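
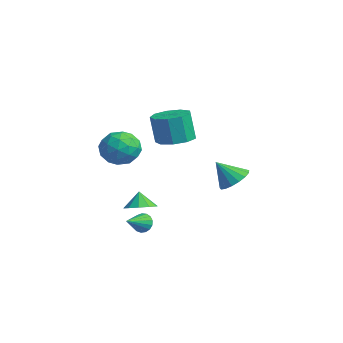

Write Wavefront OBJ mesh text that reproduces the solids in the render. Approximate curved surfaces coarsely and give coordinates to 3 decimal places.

v -1.72 -1.042 -3.372
v -0.902 -0.936 -3.037
v -2.12 -0.938 -2.428
v -1.096 -0.44 -3.174
v -1.527 -0.173 -3.386
v -2.033 -0.239 -3.593
v -2.419 -0.611 -3.716
v -2.538 -1.148 -3.707
v -2.344 -1.645 -3.57
v -1.913 -1.911 -3.357
v -1.407 -1.845 -3.15
v -1.021 -1.473 -3.028
v -1.45 4.209 -2.271
v -0.527 3.989 -2.029
v -1.97 3.371 -1.049
v -0.613 4.386 -1.794
v -0.891 4.742 -1.667
v -1.297 4.976 -1.679
v -1.738 5.034 -1.827
v -2.114 4.904 -2.076
v -2.337 4.614 -2.37
v -2.358 4.232 -2.641
v -2.17 3.845 -2.827
v -1.818 3.541 -2.886
v -1.381 3.39 -2.804
v -0.96 3.427 -2.6
v -0.652 3.643 -2.32
v -1.849 -1.427 1.202
v -1.194 -1.739 2.089
v -1.346 -2.961 0.291
v -0.691 -3.273 1.178
v -1.833 -3.279 1.278
v -2.143 -2.331 1.842
v -0.397 -2.369 0.538
v -0.707 -1.421 1.102
v -0.296 -2.321 1.679
v -1.184 -2.884 2.136
v -1.356 -1.816 0.244
v -2.244 -2.379 0.701
v -1.566 -1.448 1.726
v -0.974 -3.252 0.654
v -1.646 -3.255 0.713
v -1.26 -3.439 1.235
v -2.124 -1.796 1.58
v -1.739 -1.98 2.102
v -2.114 -2.885 1.625
v -0.801 -2.72 0.278
v -0.416 -2.904 0.8
v -1.28 -1.261 1.145
v -0.894 -1.445 1.667
v -0.426 -1.815 0.755
v -0.653 -1.974 2.006
v -0.357 -2.876 1.47
v -0.184 -2.344 1.094
v -0.367 -1.787 1.425
v -1.175 -2.305 2.275
v -0.879 -3.207 1.739
v -1.55 -3.21 1.798
v -1.733 -2.653 2.129
v -0.647 -2.647 2.034
v -1.661 -1.493 0.641
v -1.365 -2.395 0.105
v -0.807 -2.047 0.251
v -0.99 -1.49 0.582
v -2.183 -1.824 0.91
v -1.887 -2.726 0.374
v -2.173 -2.913 0.955
v -2.356 -2.356 1.286
v -1.893 -2.053 0.346
v 1.366 -2.36 -2.972
v 1.571 -2.028 -2.504
v 1.894 -3.48 -2.408
v 1.305 -2.111 -2.419
v 1.052 -2.251 -2.461
v 0.871 -2.416 -2.62
v 0.804 -2.569 -2.859
v 0.865 -2.673 -3.125
v 1.042 -2.707 -3.355
v 1.292 -2.66 -3.498
v 1.56 -2.545 -3.52
v 1.783 -2.388 -3.417
v 1.91 -2.224 -3.212
v 1.913 -2.092 -2.951
v 1.791 -2.021 -2.696
v -3.275 1.725 0.409
v -2.374 1.115 0.472
v -2.624 0.925 2.194
v -3.525 1.535 2.131
v -2.204 1.834 0.577
v -2.453 1.643 2.298
v -2.535 2.501 0.603
v -2.784 2.311 2.324
v -3.212 2.806 0.538
v -3.462 2.615 2.26
v -3.919 2.605 0.413
v -4.169 2.414 2.135
v -4.325 1.992 0.287
v -4.575 1.802 2.008
v -4.239 1.255 0.217
v -4.489 1.064 1.939
v -3.703 0.737 0.238
v -3.952 0.547 1.959
v -2.966 0.682 0.339
v -3.216 0.492 2.06
f 2 1 4
f 2 4 3
f 4 1 5
f 4 5 3
f 5 1 6
f 5 6 3
f 6 1 7
f 6 7 3
f 7 1 8
f 7 8 3
f 8 1 9
f 8 9 3
f 9 1 10
f 9 10 3
f 10 1 11
f 10 11 3
f 11 1 12
f 11 12 3
f 12 1 2
f 12 2 3
f 14 13 16
f 14 16 15
f 16 13 17
f 16 17 15
f 17 13 18
f 17 18 15
f 18 13 19
f 18 19 15
f 19 13 20
f 19 20 15
f 20 13 21
f 20 21 15
f 21 13 22
f 21 22 15
f 22 13 23
f 22 23 15
f 23 13 24
f 23 24 15
f 24 13 25
f 24 25 15
f 25 13 26
f 25 26 15
f 26 13 27
f 26 27 15
f 27 13 14
f 27 14 15
f 28 65 44
f 65 39 68
f 44 68 33
f 65 68 44
f 28 44 40
f 44 33 45
f 40 45 29
f 44 45 40
f 28 40 49
f 40 29 50
f 49 50 35
f 40 50 49
f 28 49 61
f 49 35 64
f 61 64 38
f 49 64 61
f 28 61 65
f 61 38 69
f 65 69 39
f 61 69 65
f 29 45 56
f 45 33 59
f 56 59 37
f 45 59 56
f 33 68 46
f 68 39 67
f 46 67 32
f 68 67 46
f 39 69 66
f 69 38 62
f 66 62 30
f 69 62 66
f 38 64 63
f 64 35 51
f 63 51 34
f 64 51 63
f 35 50 55
f 50 29 52
f 55 52 36
f 50 52 55
f 31 57 43
f 57 37 58
f 43 58 32
f 57 58 43
f 31 43 41
f 43 32 42
f 41 42 30
f 43 42 41
f 31 41 48
f 41 30 47
f 48 47 34
f 41 47 48
f 31 48 53
f 48 34 54
f 53 54 36
f 48 54 53
f 31 53 57
f 53 36 60
f 57 60 37
f 53 60 57
f 32 58 46
f 58 37 59
f 46 59 33
f 58 59 46
f 30 42 66
f 42 32 67
f 66 67 39
f 42 67 66
f 34 47 63
f 47 30 62
f 63 62 38
f 47 62 63
f 36 54 55
f 54 34 51
f 55 51 35
f 54 51 55
f 37 60 56
f 60 36 52
f 56 52 29
f 60 52 56
f 71 70 73
f 71 73 72
f 73 70 74
f 73 74 72
f 74 70 75
f 74 75 72
f 75 70 76
f 75 76 72
f 76 70 77
f 76 77 72
f 77 70 78
f 77 78 72
f 78 70 79
f 78 79 72
f 79 70 80
f 79 80 72
f 80 70 81
f 80 81 72
f 81 70 82
f 81 82 72
f 82 70 83
f 82 83 72
f 83 70 84
f 83 84 72
f 84 70 71
f 84 71 72
f 86 85 89
f 86 89 87
f 87 89 90
f 87 90 88
f 89 85 91
f 89 91 90
f 90 91 92
f 90 92 88
f 91 85 93
f 91 93 92
f 92 93 94
f 92 94 88
f 93 85 95
f 93 95 94
f 94 95 96
f 94 96 88
f 95 85 97
f 95 97 96
f 96 97 98
f 96 98 88
f 97 85 99
f 97 99 98
f 98 99 100
f 98 100 88
f 99 85 101
f 99 101 100
f 100 101 102
f 100 102 88
f 101 85 103
f 101 103 102
f 102 103 104
f 102 104 88
f 103 85 86
f 103 86 104
f 104 86 87
f 104 87 88



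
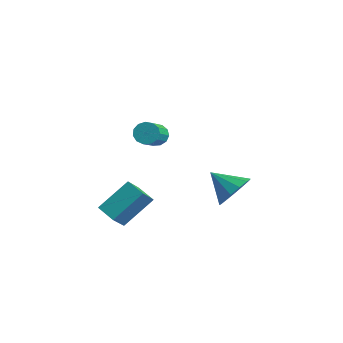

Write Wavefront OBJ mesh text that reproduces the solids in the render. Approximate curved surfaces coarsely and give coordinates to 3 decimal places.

v 1.837 3.073 -2.643
v 2.293 3.284 -1.86
v 0.643 2.887 -1.897
v 2.105 3.736 -2.048
v 1.832 3.977 -2.425
v 1.561 3.931 -2.871
v 1.377 3.613 -3.245
v 1.339 3.123 -3.427
v 1.46 2.617 -3.361
v 1.7 2.256 -3.066
v 1.983 2.155 -2.637
v 2.221 2.344 -2.21
v 2.336 2.766 -1.921
v -0.669 0.996 0.818
v -0.376 1.381 1.08
v 0.361 0.029 2.244
v 0.069 -0.356 1.982
v -0.647 1.361 1.228
v 0.09 0.01 2.393
v -0.925 1.225 1.247
v -0.188 -0.126 2.411
v -1.122 1.017 1.129
v -0.384 -0.335 2.293
v -1.174 0.801 0.913
v -0.437 -0.55 2.077
v -1.066 0.648 0.666
v -0.329 -0.704 1.83
v -0.832 0.605 0.468
v -0.095 -0.747 1.632
v -0.546 0.686 0.38
v 0.191 -0.666 1.545
v -0.299 0.865 0.432
v 0.438 -0.486 1.596
v -0.169 1.086 0.606
v 0.568 -0.265 1.771
v -0.198 1.278 0.848
v 0.539 -0.073 2.012
v -2.182 -0.253 -4.18
v -1.966 -1.114 -3.189
v -1.765 1.105 -3.091
v -1.549 0.244 -2.1
v -1.271 -0.324 -4.44
v -1.055 -1.185 -3.449
v -0.854 1.034 -3.351
v -0.638 0.173 -2.36
f 2 1 4
f 2 4 3
f 4 1 5
f 4 5 3
f 5 1 6
f 5 6 3
f 6 1 7
f 6 7 3
f 7 1 8
f 7 8 3
f 8 1 9
f 8 9 3
f 9 1 10
f 9 10 3
f 10 1 11
f 10 11 3
f 11 1 12
f 11 12 3
f 12 1 13
f 12 13 3
f 13 1 2
f 13 2 3
f 15 14 18
f 15 18 16
f 16 18 19
f 16 19 17
f 18 14 20
f 18 20 19
f 19 20 21
f 19 21 17
f 20 14 22
f 20 22 21
f 21 22 23
f 21 23 17
f 22 14 24
f 22 24 23
f 23 24 25
f 23 25 17
f 24 14 26
f 24 26 25
f 25 26 27
f 25 27 17
f 26 14 28
f 26 28 27
f 27 28 29
f 27 29 17
f 28 14 30
f 28 30 29
f 29 30 31
f 29 31 17
f 30 14 32
f 30 32 31
f 31 32 33
f 31 33 17
f 32 14 34
f 32 34 33
f 33 34 35
f 33 35 17
f 34 14 36
f 34 36 35
f 35 36 37
f 35 37 17
f 36 14 15
f 36 15 37
f 37 15 16
f 37 16 17
f 39 41 38
f 42 39 38
f 38 41 40
f 40 42 38
f 39 45 41
f 43 39 42
f 43 45 39
f 41 45 40
f 44 42 40
f 40 45 44
f 44 43 42
f 45 43 44



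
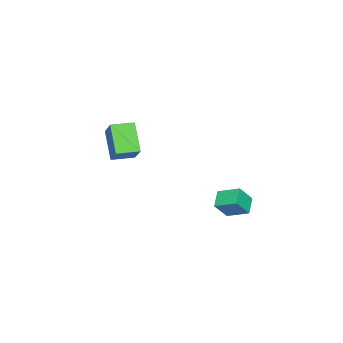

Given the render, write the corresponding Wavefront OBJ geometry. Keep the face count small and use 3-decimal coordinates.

v -2.914 2.765 -0.121
v -2.875 3.746 0.28
v -2.172 2.919 -0.569
v -2.133 3.899 -0.168
v -2.367 2.421 0.668
v -2.328 3.401 1.069
v -1.625 2.574 0.22
v -1.586 3.555 0.621
v -2.42 -2.416 1.493
v -3.225 -3.039 2.688
v -3.052 -1.59 1.498
v -3.856 -2.212 2.694
v -1.564 -1.768 2.406
v -2.368 -2.39 3.602
v -2.195 -0.941 2.412
v -3 -1.564 3.607
f 2 4 1
f 5 2 1
f 1 4 3
f 3 5 1
f 2 8 4
f 6 2 5
f 6 8 2
f 4 8 3
f 7 5 3
f 3 8 7
f 7 6 5
f 8 6 7
f 10 12 9
f 13 10 9
f 9 12 11
f 11 13 9
f 10 16 12
f 14 10 13
f 14 16 10
f 12 16 11
f 15 13 11
f 11 16 15
f 15 14 13
f 16 14 15



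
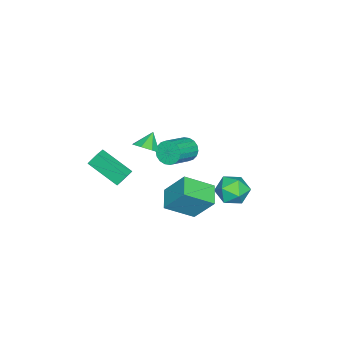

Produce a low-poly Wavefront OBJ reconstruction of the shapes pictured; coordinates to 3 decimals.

v -3.289 1.915 -4.353
v -2.812 2.559 -3.563
v -2.228 0.521 -3.857
v -1.751 1.165 -3.067
v -2.823 0.842 -2.958
v -3.479 1.703 -3.264
v -1.561 1.377 -4.156
v -2.217 2.238 -4.462
v -1.744 2.226 -3.441
v -2.524 1.896 -2.701
v -2.516 1.184 -4.719
v -3.296 0.854 -3.979
v 3.278 -2.78 0.454
v 3.016 -4.633 1.533
v 3.008 -2.309 1.197
v 2.746 -4.162 2.276
v 4.094 -2.738 0.724
v 3.832 -4.591 1.803
v 3.824 -2.267 1.467
v 3.562 -4.12 2.546
v -4.136 -1.985 -2.406
v -3.891 -2.4 -3.106
v -2.219 -2.85 -2.254
v -2.464 -2.435 -1.554
v -3.765 -2.049 -3.168
v -2.093 -2.499 -2.316
v -3.712 -1.685 -3.079
v -2.04 -2.135 -2.227
v -3.744 -1.38 -2.857
v -2.072 -1.83 -2.004
v -3.853 -1.196 -2.545
v -2.181 -1.646 -1.693
v -4.018 -1.167 -2.206
v -2.346 -1.617 -1.354
v -4.207 -1.301 -1.906
v -2.535 -1.751 -1.054
v -4.381 -1.57 -1.706
v -2.709 -2.02 -0.854
v -4.507 -1.921 -1.644
v -2.835 -2.371 -0.792
v -4.56 -2.285 -1.733
v -2.888 -2.735 -0.881
v -4.528 -2.59 -1.956
v -2.856 -3.04 -1.103
v -4.419 -2.774 -2.267
v -2.747 -3.224 -1.415
v -4.254 -2.803 -2.606
v -2.582 -3.253 -1.754
v -4.065 -2.669 -2.906
v -2.393 -3.119 -2.054
v -2.09 -0.639 -4.911
v -1.156 -2.141 -3.816
v -2.039 0.618 -3.23
v -1.106 -0.884 -2.134
v -0.794 -0.136 -5.326
v 0.139 -1.638 -4.23
v -0.744 1.121 -3.644
v 0.19 -0.381 -2.549
v 2.856 -1.551 3.293
v 3.449 -1.573 3.872
v 2.064 -1.449 4.107
v 3.323 -0.982 3.676
v 2.923 -0.725 3.255
v 2.484 -0.951 2.856
v 2.262 -1.529 2.713
v 2.388 -2.12 2.91
v 2.788 -2.377 3.331
v 3.228 -2.151 3.73
f 1 12 6
f 1 6 2
f 1 2 8
f 1 8 11
f 1 11 12
f 2 6 10
f 6 12 5
f 12 11 3
f 11 8 7
f 8 2 9
f 4 10 5
f 4 5 3
f 4 3 7
f 4 7 9
f 4 9 10
f 5 10 6
f 3 5 12
f 7 3 11
f 9 7 8
f 10 9 2
f 14 16 13
f 17 14 13
f 13 16 15
f 15 17 13
f 14 20 16
f 18 14 17
f 18 20 14
f 16 20 15
f 19 17 15
f 15 20 19
f 19 18 17
f 20 18 19
f 22 21 25
f 22 25 23
f 23 25 26
f 23 26 24
f 25 21 27
f 25 27 26
f 26 27 28
f 26 28 24
f 27 21 29
f 27 29 28
f 28 29 30
f 28 30 24
f 29 21 31
f 29 31 30
f 30 31 32
f 30 32 24
f 31 21 33
f 31 33 32
f 32 33 34
f 32 34 24
f 33 21 35
f 33 35 34
f 34 35 36
f 34 36 24
f 35 21 37
f 35 37 36
f 36 37 38
f 36 38 24
f 37 21 39
f 37 39 38
f 38 39 40
f 38 40 24
f 39 21 41
f 39 41 40
f 40 41 42
f 40 42 24
f 41 21 43
f 41 43 42
f 42 43 44
f 42 44 24
f 43 21 45
f 43 45 44
f 44 45 46
f 44 46 24
f 45 21 47
f 45 47 46
f 46 47 48
f 46 48 24
f 47 21 49
f 47 49 48
f 48 49 50
f 48 50 24
f 49 21 22
f 49 22 50
f 50 22 23
f 50 23 24
f 52 54 51
f 55 52 51
f 51 54 53
f 53 55 51
f 52 58 54
f 56 52 55
f 56 58 52
f 54 58 53
f 57 55 53
f 53 58 57
f 57 56 55
f 58 56 57
f 60 59 62
f 60 62 61
f 62 59 63
f 62 63 61
f 63 59 64
f 63 64 61
f 64 59 65
f 64 65 61
f 65 59 66
f 65 66 61
f 66 59 67
f 66 67 61
f 67 59 68
f 67 68 61
f 68 59 60
f 68 60 61



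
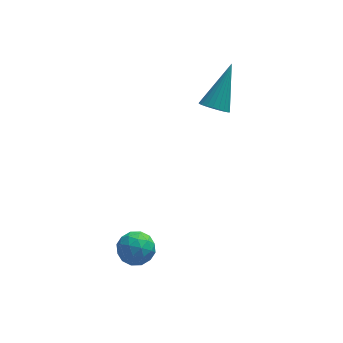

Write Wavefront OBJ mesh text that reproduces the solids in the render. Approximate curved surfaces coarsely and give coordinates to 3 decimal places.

v 2.567 2.099 0.732
v 2.859 2.379 0.359
v 3.253 3.161 2.068
v 2.677 2.492 0.363
v 2.477 2.545 0.423
v 2.292 2.53 0.53
v 2.148 2.45 0.668
v 2.069 2.316 0.815
v 2.065 2.149 0.95
v 2.137 1.974 1.051
v 2.275 1.819 1.104
v 2.458 1.706 1.1
v 2.657 1.653 1.04
v 2.842 1.667 0.933
v 2.986 1.748 0.796
v 3.066 1.882 0.648
v 3.07 2.049 0.514
v 2.997 2.224 0.412
v -0.558 -1.131 -2.99
v -0.151 -1.218 -2.448
v -0.549 -2.222 -3.172
v -0.142 -2.309 -2.63
v -0.791 -2.115 -2.542
v -0.797 -1.441 -2.43
v 0.097 -1.999 -3.19
v 0.091 -1.325 -3.078
v 0.254 -1.755 -2.572
v -0.295 -1.826 -2.171
v -0.405 -1.614 -3.449
v -0.954 -1.685 -3.048
v -0.355 -1.079 -2.703
v -0.345 -2.361 -2.917
v -0.726 -2.247 -2.865
v -0.487 -2.298 -2.547
v -0.735 -1.21 -2.692
v -0.496 -1.261 -2.373
v -0.872 -1.788 -2.429
v -0.204 -2.179 -3.247
v 0.035 -2.23 -2.928
v -0.213 -1.142 -3.073
v 0.026 -1.193 -2.755
v 0.172 -1.652 -3.191
v 0.122 -1.446 -2.457
v 0.127 -2.087 -2.564
v 0.268 -1.905 -2.894
v 0.264 -1.508 -2.827
v -0.201 -1.488 -2.222
v -0.196 -2.129 -2.329
v -0.577 -2.015 -2.277
v -0.581 -1.618 -2.211
v 0.037 -1.803 -2.294
v -0.504 -1.311 -3.291
v -0.499 -1.952 -3.398
v -0.119 -1.822 -3.409
v -0.123 -1.425 -3.343
v -0.827 -1.353 -3.056
v -0.822 -1.994 -3.163
v -0.964 -1.932 -2.793
v -0.968 -1.535 -2.726
v -0.737 -1.637 -3.326
f 2 1 4
f 2 4 3
f 4 1 5
f 4 5 3
f 5 1 6
f 5 6 3
f 6 1 7
f 6 7 3
f 7 1 8
f 7 8 3
f 8 1 9
f 8 9 3
f 9 1 10
f 9 10 3
f 10 1 11
f 10 11 3
f 11 1 12
f 11 12 3
f 12 1 13
f 12 13 3
f 13 1 14
f 13 14 3
f 14 1 15
f 14 15 3
f 15 1 16
f 15 16 3
f 16 1 17
f 16 17 3
f 17 1 18
f 17 18 3
f 18 1 2
f 18 2 3
f 19 56 35
f 56 30 59
f 35 59 24
f 56 59 35
f 19 35 31
f 35 24 36
f 31 36 20
f 35 36 31
f 19 31 40
f 31 20 41
f 40 41 26
f 31 41 40
f 19 40 52
f 40 26 55
f 52 55 29
f 40 55 52
f 19 52 56
f 52 29 60
f 56 60 30
f 52 60 56
f 20 36 47
f 36 24 50
f 47 50 28
f 36 50 47
f 24 59 37
f 59 30 58
f 37 58 23
f 59 58 37
f 30 60 57
f 60 29 53
f 57 53 21
f 60 53 57
f 29 55 54
f 55 26 42
f 54 42 25
f 55 42 54
f 26 41 46
f 41 20 43
f 46 43 27
f 41 43 46
f 22 48 34
f 48 28 49
f 34 49 23
f 48 49 34
f 22 34 32
f 34 23 33
f 32 33 21
f 34 33 32
f 22 32 39
f 32 21 38
f 39 38 25
f 32 38 39
f 22 39 44
f 39 25 45
f 44 45 27
f 39 45 44
f 22 44 48
f 44 27 51
f 48 51 28
f 44 51 48
f 23 49 37
f 49 28 50
f 37 50 24
f 49 50 37
f 21 33 57
f 33 23 58
f 57 58 30
f 33 58 57
f 25 38 54
f 38 21 53
f 54 53 29
f 38 53 54
f 27 45 46
f 45 25 42
f 46 42 26
f 45 42 46
f 28 51 47
f 51 27 43
f 47 43 20
f 51 43 47



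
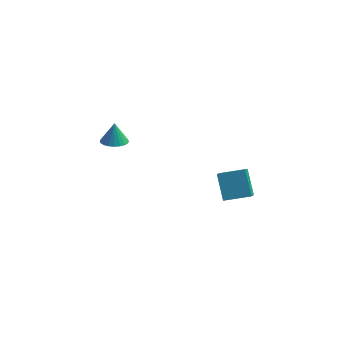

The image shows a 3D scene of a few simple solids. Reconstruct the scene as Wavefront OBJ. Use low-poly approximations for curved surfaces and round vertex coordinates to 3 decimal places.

v 2.433 0.256 -0.157
v 2.768 -1.46 1.161
v 3.866 0.783 0.164
v 4.201 -0.933 1.483
v 3.079 -0.667 -1.523
v 3.414 -2.383 -0.204
v 4.512 -0.14 -1.201
v 4.847 -1.856 0.117
v -3.601 -0.2 1.463
v -2.792 -0.224 1.504
v -3.659 0.06 2.797
v -2.841 0.082 1.442
v -3.006 0.345 1.383
v -3.262 0.525 1.337
v -3.569 0.595 1.31
v -3.881 0.543 1.306
v -4.15 0.379 1.326
v -4.336 0.126 1.367
v -4.409 -0.176 1.423
v -4.36 -0.482 1.485
v -4.195 -0.745 1.543
v -3.939 -0.925 1.59
v -3.632 -0.995 1.617
v -3.32 -0.944 1.621
v -3.051 -0.779 1.6
v -2.866 -0.527 1.559
f 2 4 1
f 5 2 1
f 1 4 3
f 3 5 1
f 2 8 4
f 6 2 5
f 6 8 2
f 4 8 3
f 7 5 3
f 3 8 7
f 7 6 5
f 8 6 7
f 10 9 12
f 10 12 11
f 12 9 13
f 12 13 11
f 13 9 14
f 13 14 11
f 14 9 15
f 14 15 11
f 15 9 16
f 15 16 11
f 16 9 17
f 16 17 11
f 17 9 18
f 17 18 11
f 18 9 19
f 18 19 11
f 19 9 20
f 19 20 11
f 20 9 21
f 20 21 11
f 21 9 22
f 21 22 11
f 22 9 23
f 22 23 11
f 23 9 24
f 23 24 11
f 24 9 25
f 24 25 11
f 25 9 26
f 25 26 11
f 26 9 10
f 26 10 11



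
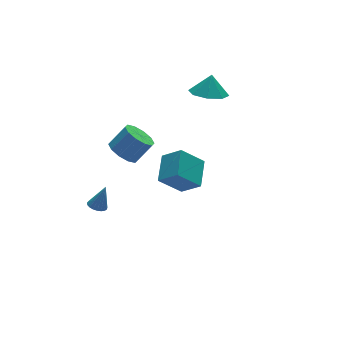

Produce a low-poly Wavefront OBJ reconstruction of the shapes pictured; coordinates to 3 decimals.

v 3.657 2.183 2.745
v 4.669 2.281 2.383
v 4.023 2.497 3.855
v 4.243 2.986 2.324
v 3.473 3.222 2.512
v 2.811 2.849 2.837
v 2.644 2.086 3.107
v 3.07 1.38 3.166
v 3.84 1.145 2.978
v 4.502 1.518 2.654
v -2.096 1.016 1.373
v -1.524 0.529 0.825
v -0.592 0.438 1.878
v -1.164 0.924 2.427
v -1.399 1.087 0.762
v -0.466 0.995 1.815
v -1.54 1.617 0.933
v -0.607 1.525 1.986
v -1.893 1.918 1.272
v -0.961 1.826 2.325
v -2.324 1.874 1.65
v -1.392 1.782 2.703
v -2.668 1.502 1.922
v -1.736 1.411 2.975
v -2.794 0.945 1.985
v -1.861 0.853 3.038
v -2.653 0.415 1.814
v -1.72 0.323 2.867
v -2.299 0.114 1.475
v -1.367 0.022 2.528
v -1.868 0.158 1.097
v -0.936 0.066 2.15
v 3.35 3.23 -4.37
v 3.663 2.783 -4.299
v 2.463 2.123 -3.178
v 2.15 2.57 -3.25
v 3.749 2.967 -4.098
v 2.549 2.306 -2.978
v 3.728 3.22 -3.971
v 2.528 2.56 -2.85
v 3.606 3.477 -3.951
v 2.406 2.817 -2.83
v 3.416 3.667 -4.043
v 2.215 3.007 -2.922
v 3.207 3.74 -4.223
v 2.007 3.08 -3.102
v 3.037 3.677 -4.442
v 1.837 3.017 -3.321
v 2.951 3.494 -4.642
v 1.751 2.833 -3.522
v 2.972 3.24 -4.77
v 1.772 2.58 -3.649
v 3.094 2.983 -4.79
v 1.894 2.323 -3.669
v 3.285 2.793 -4.698
v 2.084 2.133 -3.577
v 3.493 2.72 -4.518
v 2.293 2.06 -3.397
v -0.68 -2.458 0.344
v -1.821 -2.101 1.51
v 0.26 -1.214 0.884
v -0.881 -0.857 2.049
v -0.059 -3.303 1.211
v -1.2 -2.946 2.376
v 0.881 -2.059 1.75
v -0.26 -1.702 2.916
v -3.057 2.218 -3.739
v -2.713 1.796 -3.869
v -2.503 2.262 -2.421
v -2.586 1.982 -3.929
v -2.54 2.209 -3.955
v -2.584 2.437 -3.945
v -2.71 2.628 -3.898
v -2.895 2.747 -3.824
v -3.109 2.776 -3.736
v -3.313 2.707 -3.648
v -3.473 2.555 -3.575
v -3.561 2.344 -3.531
v -3.562 2.111 -3.523
v -3.476 1.897 -3.552
v -3.317 1.738 -3.614
v -3.113 1.662 -3.697
v -2.899 1.683 -3.787
f 2 1 4
f 2 4 3
f 4 1 5
f 4 5 3
f 5 1 6
f 5 6 3
f 6 1 7
f 6 7 3
f 7 1 8
f 7 8 3
f 8 1 9
f 8 9 3
f 9 1 10
f 9 10 3
f 10 1 2
f 10 2 3
f 12 11 15
f 12 15 13
f 13 15 16
f 13 16 14
f 15 11 17
f 15 17 16
f 16 17 18
f 16 18 14
f 17 11 19
f 17 19 18
f 18 19 20
f 18 20 14
f 19 11 21
f 19 21 20
f 20 21 22
f 20 22 14
f 21 11 23
f 21 23 22
f 22 23 24
f 22 24 14
f 23 11 25
f 23 25 24
f 24 25 26
f 24 26 14
f 25 11 27
f 25 27 26
f 26 27 28
f 26 28 14
f 27 11 29
f 27 29 28
f 28 29 30
f 28 30 14
f 29 11 31
f 29 31 30
f 30 31 32
f 30 32 14
f 31 11 12
f 31 12 32
f 32 12 13
f 32 13 14
f 34 33 37
f 34 37 35
f 35 37 38
f 35 38 36
f 37 33 39
f 37 39 38
f 38 39 40
f 38 40 36
f 39 33 41
f 39 41 40
f 40 41 42
f 40 42 36
f 41 33 43
f 41 43 42
f 42 43 44
f 42 44 36
f 43 33 45
f 43 45 44
f 44 45 46
f 44 46 36
f 45 33 47
f 45 47 46
f 46 47 48
f 46 48 36
f 47 33 49
f 47 49 48
f 48 49 50
f 48 50 36
f 49 33 51
f 49 51 50
f 50 51 52
f 50 52 36
f 51 33 53
f 51 53 52
f 52 53 54
f 52 54 36
f 53 33 55
f 53 55 54
f 54 55 56
f 54 56 36
f 55 33 57
f 55 57 56
f 56 57 58
f 56 58 36
f 57 33 34
f 57 34 58
f 58 34 35
f 58 35 36
f 60 62 59
f 63 60 59
f 59 62 61
f 61 63 59
f 60 66 62
f 64 60 63
f 64 66 60
f 62 66 61
f 65 63 61
f 61 66 65
f 65 64 63
f 66 64 65
f 68 67 70
f 68 70 69
f 70 67 71
f 70 71 69
f 71 67 72
f 71 72 69
f 72 67 73
f 72 73 69
f 73 67 74
f 73 74 69
f 74 67 75
f 74 75 69
f 75 67 76
f 75 76 69
f 76 67 77
f 76 77 69
f 77 67 78
f 77 78 69
f 78 67 79
f 78 79 69
f 79 67 80
f 79 80 69
f 80 67 81
f 80 81 69
f 81 67 82
f 81 82 69
f 82 67 83
f 82 83 69
f 83 67 68
f 83 68 69



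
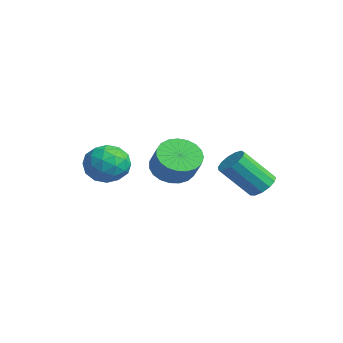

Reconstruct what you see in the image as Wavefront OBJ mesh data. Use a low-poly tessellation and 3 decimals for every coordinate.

v 3.903 3.428 -2.506
v 4.594 3.423 -2.345
v 4.249 2.167 -0.894
v 3.557 2.172 -1.054
v 4.431 3.717 -2.13
v 4.085 2.462 -0.678
v 4.099 3.92 -2.033
v 3.754 2.665 -0.582
v 3.706 3.966 -2.087
v 3.36 2.711 -0.635
v 3.375 3.841 -2.274
v 3.029 2.586 -0.822
v 3.211 3.585 -2.534
v 2.866 2.33 -1.082
v 3.267 3.279 -2.785
v 2.922 2.024 -1.334
v 3.525 3.02 -2.948
v 3.18 1.765 -1.496
v 3.903 2.891 -2.97
v 3.557 1.635 -1.519
v 4.281 2.931 -2.845
v 3.935 1.676 -1.393
v 4.539 3.13 -2.612
v 4.193 1.875 -1.16
v -1.156 -0.915 -3.27
v -0.346 -1.407 -2.724
v -2.294 -1.373 -1.996
v -1.484 -1.865 -1.45
v -1.499 -0.775 -1.54
v -0.796 -0.492 -2.328
v -1.844 -2.288 -2.392
v -1.141 -2.005 -3.18
v -0.772 -2.255 -2.181
v -0.559 -1.321 -1.655
v -2.081 -1.459 -3.065
v -1.868 -0.525 -2.539
v -0.651 -1.121 -3.109
v -1.989 -1.659 -1.611
v -1.998 -1.019 -1.664
v -1.522 -1.308 -1.343
v -0.915 -0.583 -2.877
v -0.439 -0.872 -2.555
v -1.117 -0.501 -1.86
v -2.201 -1.908 -2.165
v -1.725 -2.197 -1.843
v -1.118 -1.472 -3.377
v -0.642 -1.761 -3.056
v -1.523 -2.279 -2.86
v -0.425 -1.909 -2.469
v -1.094 -2.178 -1.72
v -1.306 -2.426 -2.274
v -0.892 -2.26 -2.737
v -0.3 -1.359 -2.16
v -0.969 -1.628 -1.41
v -0.978 -0.988 -1.464
v -0.564 -0.822 -1.927
v -0.55 -1.858 -1.841
v -1.671 -1.152 -3.31
v -2.34 -1.421 -2.56
v -2.076 -1.958 -2.793
v -1.662 -1.792 -3.256
v -1.546 -0.602 -3
v -2.215 -0.871 -2.251
v -1.748 -0.52 -1.983
v -1.334 -0.354 -2.446
v -2.09 -0.922 -2.879
v -0.835 1.395 -2.759
v -0.143 0.989 -3.404
v 0.788 0.959 -2.386
v 0.095 1.365 -1.741
v -0.075 1.409 -3.454
v 0.856 1.379 -2.436
v -0.139 1.827 -3.383
v 0.792 1.797 -2.365
v -0.323 2.17 -3.205
v 0.608 2.14 -2.186
v -0.596 2.379 -2.949
v 0.335 2.349 -1.931
v -0.91 2.418 -2.661
v 0.021 2.387 -1.642
v -1.212 2.28 -2.389
v -0.281 2.25 -1.371
v -1.448 1.989 -2.182
v -0.517 1.959 -1.163
v -1.578 1.595 -2.074
v -0.647 1.565 -1.056
v -1.58 1.167 -2.085
v -0.649 1.137 -1.067
v -1.453 0.778 -2.213
v -0.522 0.748 -1.194
v -1.22 0.496 -2.434
v -0.289 0.466 -1.416
v -0.92 0.37 -2.713
v 0.011 0.339 -1.694
v -0.605 0.42 -2.999
v 0.326 0.39 -1.98
v -0.33 0.639 -3.243
v 0.601 0.609 -2.225
f 2 1 5
f 2 5 3
f 3 5 6
f 3 6 4
f 5 1 7
f 5 7 6
f 6 7 8
f 6 8 4
f 7 1 9
f 7 9 8
f 8 9 10
f 8 10 4
f 9 1 11
f 9 11 10
f 10 11 12
f 10 12 4
f 11 1 13
f 11 13 12
f 12 13 14
f 12 14 4
f 13 1 15
f 13 15 14
f 14 15 16
f 14 16 4
f 15 1 17
f 15 17 16
f 16 17 18
f 16 18 4
f 17 1 19
f 17 19 18
f 18 19 20
f 18 20 4
f 19 1 21
f 19 21 20
f 20 21 22
f 20 22 4
f 21 1 23
f 21 23 22
f 22 23 24
f 22 24 4
f 23 1 2
f 23 2 24
f 24 2 3
f 24 3 4
f 25 62 41
f 62 36 65
f 41 65 30
f 62 65 41
f 25 41 37
f 41 30 42
f 37 42 26
f 41 42 37
f 25 37 46
f 37 26 47
f 46 47 32
f 37 47 46
f 25 46 58
f 46 32 61
f 58 61 35
f 46 61 58
f 25 58 62
f 58 35 66
f 62 66 36
f 58 66 62
f 26 42 53
f 42 30 56
f 53 56 34
f 42 56 53
f 30 65 43
f 65 36 64
f 43 64 29
f 65 64 43
f 36 66 63
f 66 35 59
f 63 59 27
f 66 59 63
f 35 61 60
f 61 32 48
f 60 48 31
f 61 48 60
f 32 47 52
f 47 26 49
f 52 49 33
f 47 49 52
f 28 54 40
f 54 34 55
f 40 55 29
f 54 55 40
f 28 40 38
f 40 29 39
f 38 39 27
f 40 39 38
f 28 38 45
f 38 27 44
f 45 44 31
f 38 44 45
f 28 45 50
f 45 31 51
f 50 51 33
f 45 51 50
f 28 50 54
f 50 33 57
f 54 57 34
f 50 57 54
f 29 55 43
f 55 34 56
f 43 56 30
f 55 56 43
f 27 39 63
f 39 29 64
f 63 64 36
f 39 64 63
f 31 44 60
f 44 27 59
f 60 59 35
f 44 59 60
f 33 51 52
f 51 31 48
f 52 48 32
f 51 48 52
f 34 57 53
f 57 33 49
f 53 49 26
f 57 49 53
f 68 67 71
f 68 71 69
f 69 71 72
f 69 72 70
f 71 67 73
f 71 73 72
f 72 73 74
f 72 74 70
f 73 67 75
f 73 75 74
f 74 75 76
f 74 76 70
f 75 67 77
f 75 77 76
f 76 77 78
f 76 78 70
f 77 67 79
f 77 79 78
f 78 79 80
f 78 80 70
f 79 67 81
f 79 81 80
f 80 81 82
f 80 82 70
f 81 67 83
f 81 83 82
f 82 83 84
f 82 84 70
f 83 67 85
f 83 85 84
f 84 85 86
f 84 86 70
f 85 67 87
f 85 87 86
f 86 87 88
f 86 88 70
f 87 67 89
f 87 89 88
f 88 89 90
f 88 90 70
f 89 67 91
f 89 91 90
f 90 91 92
f 90 92 70
f 91 67 93
f 91 93 92
f 92 93 94
f 92 94 70
f 93 67 95
f 93 95 94
f 94 95 96
f 94 96 70
f 95 67 97
f 95 97 96
f 96 97 98
f 96 98 70
f 97 67 68
f 97 68 98
f 98 68 69
f 98 69 70



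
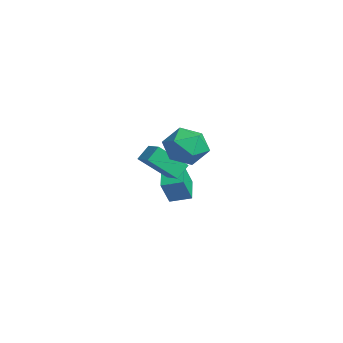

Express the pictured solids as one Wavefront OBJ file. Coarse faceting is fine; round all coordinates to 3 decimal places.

v 3.175 3.298 3.257
v 4.245 2.756 3.615
v 2.955 1.904 1.805
v 4.025 1.362 2.163
v 3.018 1.31 2.904
v 3.154 2.171 3.802
v 4.046 2.489 1.618
v 4.182 3.35 2.516
v 4.783 2.256 2.602
v 4.148 1.527 3.397
v 3.052 3.133 2.023
v 2.417 2.404 2.818
v 1.298 2.152 -0.377
v 1.071 0.691 1.014
v 0.969 2.837 0.289
v 0.743 1.376 1.68
v 2.377 2.324 -0.02
v 2.151 0.863 1.371
v 2.049 3.009 0.646
v 1.822 1.548 2.037
v -3.611 3.971 -3.411
v -3.251 3.371 -1.983
v -3.092 5.04 -3.092
v -2.732 4.439 -1.664
v -2.268 3.481 -3.956
v -1.908 2.88 -2.528
v -1.749 4.549 -3.637
v -1.389 3.949 -2.209
f 1 12 6
f 1 6 2
f 1 2 8
f 1 8 11
f 1 11 12
f 2 6 10
f 6 12 5
f 12 11 3
f 11 8 7
f 8 2 9
f 4 10 5
f 4 5 3
f 4 3 7
f 4 7 9
f 4 9 10
f 5 10 6
f 3 5 12
f 7 3 11
f 9 7 8
f 10 9 2
f 14 16 13
f 17 14 13
f 13 16 15
f 15 17 13
f 14 20 16
f 18 14 17
f 18 20 14
f 16 20 15
f 19 17 15
f 15 20 19
f 19 18 17
f 20 18 19
f 22 24 21
f 25 22 21
f 21 24 23
f 23 25 21
f 22 28 24
f 26 22 25
f 26 28 22
f 24 28 23
f 27 25 23
f 23 28 27
f 27 26 25
f 28 26 27



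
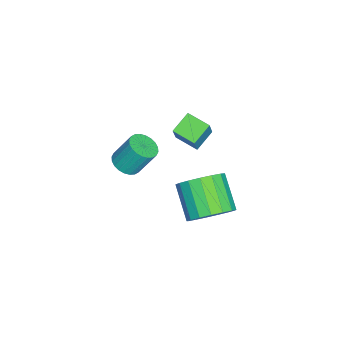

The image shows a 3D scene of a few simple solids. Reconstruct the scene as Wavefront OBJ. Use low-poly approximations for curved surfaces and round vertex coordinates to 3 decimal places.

v -0.838 -1.417 -0.79
v -0.503 -1.903 -0.472
v -0.628 -1.188 0.749
v -0.962 -0.703 0.43
v -0.307 -1.745 -0.544
v -0.432 -1.03 0.676
v -0.193 -1.537 -0.654
v -0.317 -0.823 0.567
v -0.176 -1.311 -0.785
v -0.301 -0.597 0.436
v -0.26 -1.101 -0.916
v -0.385 -0.387 0.305
v -0.432 -0.94 -1.028
v -0.557 -0.225 0.192
v -0.666 -0.851 -1.104
v -0.791 -0.136 0.116
v -0.926 -0.848 -1.133
v -1.051 -0.134 0.088
v -1.172 -0.932 -1.109
v -1.297 -0.217 0.112
v -1.368 -1.09 -1.036
v -1.493 -0.375 0.184
v -1.483 -1.297 -0.927
v -1.607 -0.583 0.294
v -1.499 -1.523 -0.796
v -1.624 -0.809 0.425
v -1.415 -1.733 -0.665
v -1.54 -1.019 0.556
v -1.243 -1.895 -0.552
v -1.368 -1.18 0.668
v -1.009 -1.984 -0.476
v -1.134 -1.269 0.744
v -0.749 -1.986 -0.448
v -0.874 -1.272 0.773
v 2.784 3.003 0.807
v 3.127 3.521 1.551
v 2.039 2.796 2.558
v 1.696 2.277 1.813
v 2.789 3.787 1.377
v 1.701 3.062 2.384
v 2.449 3.873 1.073
v 1.361 3.148 2.079
v 2.186 3.76 0.707
v 1.099 3.035 1.714
v 2.06 3.474 0.364
v 0.973 2.748 1.371
v 2.1 3.079 0.123
v 1.012 2.354 1.129
v 2.297 2.667 0.038
v 1.209 1.941 1.045
v 2.605 2.332 0.13
v 1.517 1.606 1.136
v 2.954 2.15 0.376
v 1.866 1.425 1.383
v 3.264 2.164 0.721
v 2.176 1.439 1.728
v 3.464 2.37 1.086
v 2.376 1.645 2.093
v 3.508 2.721 1.387
v 2.421 1.996 2.393
v 3.387 3.136 1.555
v 2.299 2.411 2.561
v -2.179 0.281 0.04
v -3.015 0.68 0.512
v -1.844 1.259 -0.194
v -2.68 1.658 0.278
v -1.56 0.322 1.102
v -2.396 0.721 1.574
v -1.225 1.3 0.868
v -2.061 1.699 1.34
f 2 1 5
f 2 5 3
f 3 5 6
f 3 6 4
f 5 1 7
f 5 7 6
f 6 7 8
f 6 8 4
f 7 1 9
f 7 9 8
f 8 9 10
f 8 10 4
f 9 1 11
f 9 11 10
f 10 11 12
f 10 12 4
f 11 1 13
f 11 13 12
f 12 13 14
f 12 14 4
f 13 1 15
f 13 15 14
f 14 15 16
f 14 16 4
f 15 1 17
f 15 17 16
f 16 17 18
f 16 18 4
f 17 1 19
f 17 19 18
f 18 19 20
f 18 20 4
f 19 1 21
f 19 21 20
f 20 21 22
f 20 22 4
f 21 1 23
f 21 23 22
f 22 23 24
f 22 24 4
f 23 1 25
f 23 25 24
f 24 25 26
f 24 26 4
f 25 1 27
f 25 27 26
f 26 27 28
f 26 28 4
f 27 1 29
f 27 29 28
f 28 29 30
f 28 30 4
f 29 1 31
f 29 31 30
f 30 31 32
f 30 32 4
f 31 1 33
f 31 33 32
f 32 33 34
f 32 34 4
f 33 1 2
f 33 2 34
f 34 2 3
f 34 3 4
f 36 35 39
f 36 39 37
f 37 39 40
f 37 40 38
f 39 35 41
f 39 41 40
f 40 41 42
f 40 42 38
f 41 35 43
f 41 43 42
f 42 43 44
f 42 44 38
f 43 35 45
f 43 45 44
f 44 45 46
f 44 46 38
f 45 35 47
f 45 47 46
f 46 47 48
f 46 48 38
f 47 35 49
f 47 49 48
f 48 49 50
f 48 50 38
f 49 35 51
f 49 51 50
f 50 51 52
f 50 52 38
f 51 35 53
f 51 53 52
f 52 53 54
f 52 54 38
f 53 35 55
f 53 55 54
f 54 55 56
f 54 56 38
f 55 35 57
f 55 57 56
f 56 57 58
f 56 58 38
f 57 35 59
f 57 59 58
f 58 59 60
f 58 60 38
f 59 35 61
f 59 61 60
f 60 61 62
f 60 62 38
f 61 35 36
f 61 36 62
f 62 36 37
f 62 37 38
f 64 66 63
f 67 64 63
f 63 66 65
f 65 67 63
f 64 70 66
f 68 64 67
f 68 70 64
f 66 70 65
f 69 67 65
f 65 70 69
f 69 68 67
f 70 68 69



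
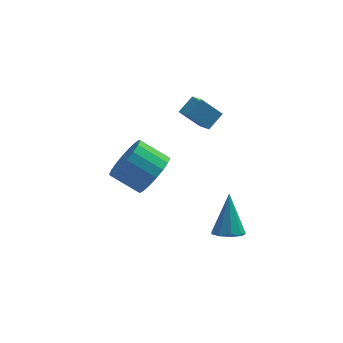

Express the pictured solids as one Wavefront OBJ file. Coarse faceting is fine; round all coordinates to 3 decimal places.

v 2.897 -2.619 -3.327
v 3.471 -2.247 -3.552
v 2.963 -1.661 -1.573
v 3.058 -2.005 -3.668
v 2.57 -2.05 -3.625
v 2.234 -2.361 -3.443
v 2.209 -2.793 -3.206
v 2.505 -3.143 -3.027
v 2.985 -3.247 -2.988
v 3.423 -3.058 -3.108
v 3.615 -2.663 -3.33
v -0.093 0.035 -1.752
v 0.562 0.332 -0.92
v -0.672 0.742 -0.095
v -1.327 0.445 -0.928
v 0.524 0.744 -1.182
v -0.71 1.154 -0.357
v 0.364 1.016 -1.556
v -0.87 1.426 -0.731
v 0.114 1.093 -1.97
v -1.12 1.503 -1.145
v -0.178 0.961 -2.34
v -1.412 1.371 -1.515
v -0.453 0.645 -2.594
v -1.687 1.055 -1.769
v -0.656 0.209 -2.681
v -1.89 0.619 -1.856
v -0.748 -0.262 -2.585
v -1.982 0.148 -1.76
v -0.71 -0.674 -2.323
v -1.944 -0.264 -1.498
v -0.55 -0.946 -1.949
v -1.784 -0.536 -1.124
v -0.3 -1.023 -1.535
v -1.534 -0.613 -0.71
v -0.008 -0.891 -1.165
v -1.242 -0.481 -0.34
v 0.267 -0.575 -0.911
v -0.967 -0.165 -0.086
v 0.47 -0.139 -0.824
v -0.764 0.271 0.001
v 0.981 3.207 -0.157
v 1.354 2.411 0.253
v 1.58 3.777 0.405
v 1.953 2.981 0.815
v 1.887 3.159 -1.075
v 2.26 2.363 -0.665
v 2.486 3.729 -0.513
v 2.859 2.933 -0.103
f 2 1 4
f 2 4 3
f 4 1 5
f 4 5 3
f 5 1 6
f 5 6 3
f 6 1 7
f 6 7 3
f 7 1 8
f 7 8 3
f 8 1 9
f 8 9 3
f 9 1 10
f 9 10 3
f 10 1 11
f 10 11 3
f 11 1 2
f 11 2 3
f 13 12 16
f 13 16 14
f 14 16 17
f 14 17 15
f 16 12 18
f 16 18 17
f 17 18 19
f 17 19 15
f 18 12 20
f 18 20 19
f 19 20 21
f 19 21 15
f 20 12 22
f 20 22 21
f 21 22 23
f 21 23 15
f 22 12 24
f 22 24 23
f 23 24 25
f 23 25 15
f 24 12 26
f 24 26 25
f 25 26 27
f 25 27 15
f 26 12 28
f 26 28 27
f 27 28 29
f 27 29 15
f 28 12 30
f 28 30 29
f 29 30 31
f 29 31 15
f 30 12 32
f 30 32 31
f 31 32 33
f 31 33 15
f 32 12 34
f 32 34 33
f 33 34 35
f 33 35 15
f 34 12 36
f 34 36 35
f 35 36 37
f 35 37 15
f 36 12 38
f 36 38 37
f 37 38 39
f 37 39 15
f 38 12 40
f 38 40 39
f 39 40 41
f 39 41 15
f 40 12 13
f 40 13 41
f 41 13 14
f 41 14 15
f 43 45 42
f 46 43 42
f 42 45 44
f 44 46 42
f 43 49 45
f 47 43 46
f 47 49 43
f 45 49 44
f 48 46 44
f 44 49 48
f 48 47 46
f 49 47 48



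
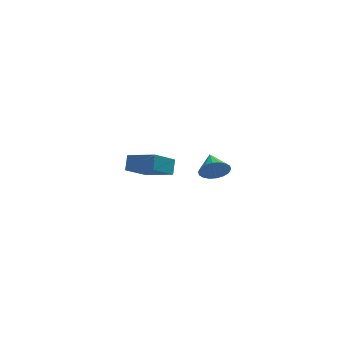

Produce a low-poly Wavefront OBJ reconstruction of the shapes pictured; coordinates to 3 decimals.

v 0.887 2.891 -3.299
v 0.06 2.054 -2.56
v 0.969 3.378 -2.657
v 0.141 2.541 -1.918
v 2.059 2.119 -2.862
v 1.231 1.282 -2.123
v 2.14 2.606 -2.22
v 1.313 1.769 -1.481
v 3.677 -3.142 0.231
v 4.035 -2.859 -0.232
v 3.503 -2.238 0.649
v 3.769 -2.857 -0.346
v 3.485 -2.912 -0.346
v 3.239 -3.012 -0.231
v 3.08 -3.138 -0.025
v 3.039 -3.265 0.232
v 3.124 -3.367 0.489
v 3.319 -3.424 0.694
v 3.585 -3.426 0.808
v 3.869 -3.371 0.808
v 4.115 -3.271 0.694
v 4.274 -3.145 0.488
v 4.315 -3.019 0.231
v 4.23 -2.916 -0.026
f 2 4 1
f 5 2 1
f 1 4 3
f 3 5 1
f 2 8 4
f 6 2 5
f 6 8 2
f 4 8 3
f 7 5 3
f 3 8 7
f 7 6 5
f 8 6 7
f 10 9 12
f 10 12 11
f 12 9 13
f 12 13 11
f 13 9 14
f 13 14 11
f 14 9 15
f 14 15 11
f 15 9 16
f 15 16 11
f 16 9 17
f 16 17 11
f 17 9 18
f 17 18 11
f 18 9 19
f 18 19 11
f 19 9 20
f 19 20 11
f 20 9 21
f 20 21 11
f 21 9 22
f 21 22 11
f 22 9 23
f 22 23 11
f 23 9 24
f 23 24 11
f 24 9 10
f 24 10 11



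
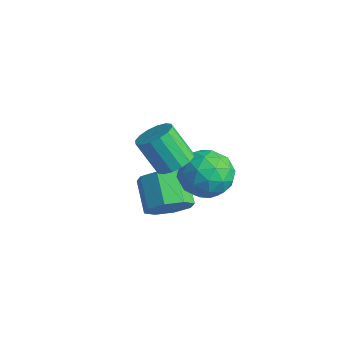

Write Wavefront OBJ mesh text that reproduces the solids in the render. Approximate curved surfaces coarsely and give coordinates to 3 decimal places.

v 0.9 0.484 -3.968
v 1.347 1.194 -3.741
v 0.308 1.607 -2.985
v -0.14 0.896 -3.212
v 0.984 1.287 -4.291
v -0.056 1.7 -3.535
v 0.571 0.909 -4.652
v -0.468 1.322 -3.896
v 0.351 0.282 -4.612
v -0.688 0.695 -3.856
v 0.452 -0.227 -4.195
v -0.587 0.186 -3.439
v 0.816 -0.32 -3.645
v -0.224 0.093 -2.889
v 1.228 0.058 -3.284
v 0.189 0.471 -2.528
v 1.448 0.685 -3.324
v 0.409 1.098 -2.568
v 0.881 1.823 -1.569
v 1.535 2.443 -2.048
v 1.605 0.517 -2.272
v 2.259 1.137 -2.751
v 2.314 1.021 -1.739
v 1.866 1.829 -1.305
v 1.274 1.131 -3.015
v 0.826 1.939 -2.581
v 1.777 2.015 -2.942
v 2.42 1.947 -2.153
v 0.72 1.013 -2.167
v 1.363 0.945 -1.378
v 1.144 2.248 -1.747
v 1.996 0.712 -2.573
v 2.028 0.645 -1.978
v 2.412 1.009 -2.26
v 1.339 1.887 -1.31
v 1.723 2.251 -1.592
v 2.181 1.415 -1.41
v 1.417 0.709 -2.728
v 1.801 1.073 -3.01
v 0.728 1.951 -2.06
v 1.112 2.315 -2.342
v 0.959 1.545 -2.91
v 1.671 2.361 -2.554
v 2.096 1.593 -2.967
v 1.517 1.59 -3.122
v 1.254 2.064 -2.867
v 2.049 2.321 -2.09
v 2.474 1.553 -2.503
v 2.507 1.485 -1.908
v 2.244 1.96 -1.653
v 2.191 2.069 -2.616
v 0.666 1.407 -1.817
v 1.091 0.639 -2.23
v 0.896 1 -2.667
v 0.633 1.475 -2.412
v 1.044 1.367 -1.353
v 1.469 0.599 -1.766
v 1.886 0.896 -1.453
v 1.623 1.37 -1.198
v 0.949 0.891 -1.704
v 1.853 0.07 -0.706
v 2.452 -0.106 -0.413
v 1.766 -0.486 0.759
v 1.167 -0.31 0.466
v 2.405 0.238 -0.328
v 1.72 -0.142 0.844
v 2.211 0.537 -0.345
v 1.525 0.157 0.827
v 1.92 0.711 -0.459
v 1.235 0.331 0.713
v 1.611 0.713 -0.639
v 0.926 0.333 0.534
v 1.367 0.543 -0.836
v 0.682 0.163 0.336
v 1.254 0.246 -0.999
v 0.568 -0.134 0.173
v 1.3 -0.098 -1.084
v 0.615 -0.478 0.088
v 1.495 -0.397 -1.067
v 0.809 -0.777 0.105
v 1.785 -0.571 -0.953
v 1.1 -0.951 0.219
v 2.094 -0.573 -0.774
v 1.409 -0.953 0.399
v 2.338 -0.403 -0.576
v 1.653 -0.783 0.596
f 2 1 5
f 2 5 3
f 3 5 6
f 3 6 4
f 5 1 7
f 5 7 6
f 6 7 8
f 6 8 4
f 7 1 9
f 7 9 8
f 8 9 10
f 8 10 4
f 9 1 11
f 9 11 10
f 10 11 12
f 10 12 4
f 11 1 13
f 11 13 12
f 12 13 14
f 12 14 4
f 13 1 15
f 13 15 14
f 14 15 16
f 14 16 4
f 15 1 17
f 15 17 16
f 16 17 18
f 16 18 4
f 17 1 2
f 17 2 18
f 18 2 3
f 18 3 4
f 19 56 35
f 56 30 59
f 35 59 24
f 56 59 35
f 19 35 31
f 35 24 36
f 31 36 20
f 35 36 31
f 19 31 40
f 31 20 41
f 40 41 26
f 31 41 40
f 19 40 52
f 40 26 55
f 52 55 29
f 40 55 52
f 19 52 56
f 52 29 60
f 56 60 30
f 52 60 56
f 20 36 47
f 36 24 50
f 47 50 28
f 36 50 47
f 24 59 37
f 59 30 58
f 37 58 23
f 59 58 37
f 30 60 57
f 60 29 53
f 57 53 21
f 60 53 57
f 29 55 54
f 55 26 42
f 54 42 25
f 55 42 54
f 26 41 46
f 41 20 43
f 46 43 27
f 41 43 46
f 22 48 34
f 48 28 49
f 34 49 23
f 48 49 34
f 22 34 32
f 34 23 33
f 32 33 21
f 34 33 32
f 22 32 39
f 32 21 38
f 39 38 25
f 32 38 39
f 22 39 44
f 39 25 45
f 44 45 27
f 39 45 44
f 22 44 48
f 44 27 51
f 48 51 28
f 44 51 48
f 23 49 37
f 49 28 50
f 37 50 24
f 49 50 37
f 21 33 57
f 33 23 58
f 57 58 30
f 33 58 57
f 25 38 54
f 38 21 53
f 54 53 29
f 38 53 54
f 27 45 46
f 45 25 42
f 46 42 26
f 45 42 46
f 28 51 47
f 51 27 43
f 47 43 20
f 51 43 47
f 62 61 65
f 62 65 63
f 63 65 66
f 63 66 64
f 65 61 67
f 65 67 66
f 66 67 68
f 66 68 64
f 67 61 69
f 67 69 68
f 68 69 70
f 68 70 64
f 69 61 71
f 69 71 70
f 70 71 72
f 70 72 64
f 71 61 73
f 71 73 72
f 72 73 74
f 72 74 64
f 73 61 75
f 73 75 74
f 74 75 76
f 74 76 64
f 75 61 77
f 75 77 76
f 76 77 78
f 76 78 64
f 77 61 79
f 77 79 78
f 78 79 80
f 78 80 64
f 79 61 81
f 79 81 80
f 80 81 82
f 80 82 64
f 81 61 83
f 81 83 82
f 82 83 84
f 82 84 64
f 83 61 85
f 83 85 84
f 84 85 86
f 84 86 64
f 85 61 62
f 85 62 86
f 86 62 63
f 86 63 64



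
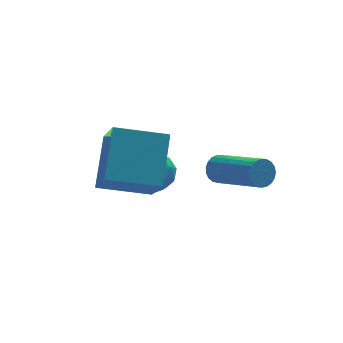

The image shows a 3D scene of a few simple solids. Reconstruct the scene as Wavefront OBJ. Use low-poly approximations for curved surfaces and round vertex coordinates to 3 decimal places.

v 0.321 2.175 -0.927
v 1.101 1.858 -1.334
v -0.501 1.202 -1.746
v 0.279 0.885 -2.153
v 0.119 0.709 -1.248
v 0.627 1.31 -0.742
v -0.027 1.75 -2.338
v 0.481 2.351 -1.832
v 0.887 1.595 -2.206
v 0.977 0.952 -1.532
v -0.377 2.108 -1.548
v -0.287 1.465 -0.874
v 0.783 2.102 -1.059
v -0.183 0.958 -2.021
v -0.278 0.855 -1.489
v 0.181 0.668 -1.728
v 0.504 1.78 -0.711
v 0.963 1.594 -0.95
v 0.386 0.918 -0.899
v -0.363 1.466 -2.13
v 0.096 1.28 -2.369
v 0.419 2.392 -1.352
v 0.878 2.205 -1.591
v 0.214 2.142 -2.181
v 1.116 1.761 -1.811
v 0.633 1.189 -2.292
v 0.453 1.697 -2.401
v 0.751 2.051 -2.103
v 1.169 1.383 -1.415
v 0.685 0.811 -1.896
v 0.591 0.708 -1.364
v 0.89 1.061 -1.066
v 1.042 1.228 -1.927
v -0.085 2.249 -1.184
v -0.569 1.677 -1.665
v -0.29 1.999 -2.014
v 0.009 2.352 -1.716
v -0.033 1.871 -0.788
v -0.516 1.299 -1.269
v -0.151 1.009 -0.977
v 0.147 1.363 -0.679
v -0.442 1.832 -1.153
v 2.032 -0.992 0.074
v 2.242 -0.669 0.508
v 3.237 -2.405 1.32
v 3.028 -2.728 0.886
v 2.033 -0.746 0.6
v 3.028 -2.483 1.411
v 1.823 -0.866 0.6
v 2.819 -2.602 1.412
v 1.65 -1.007 0.51
v 2.645 -2.744 1.322
v 1.543 -1.146 0.344
v 2.538 -2.883 1.156
v 1.52 -1.258 0.132
v 2.516 -2.995 0.944
v 1.586 -1.324 -0.09
v 2.582 -3.061 0.721
v 1.73 -1.333 -0.284
v 2.725 -3.069 0.527
v 1.925 -1.282 -0.416
v 2.92 -3.019 0.395
v 2.139 -1.182 -0.463
v 3.134 -2.918 0.348
v 2.335 -1.048 -0.418
v 3.33 -2.785 0.394
v 2.478 -0.905 -0.287
v 3.473 -2.642 0.525
v 2.544 -0.777 -0.094
v 3.54 -2.513 0.718
v 2.522 -0.686 0.129
v 3.517 -2.422 0.94
v 2.415 -0.647 0.341
v 3.41 -2.384 1.153
v -2.093 -0.541 -0.473
v -2.035 -1.838 0.831
v -1.473 0.947 0.98
v -1.415 -0.35 2.284
v -0.245 -0.89 -0.904
v -0.187 -2.187 0.4
v 0.375 0.598 0.549
v 0.433 -0.699 1.853
f 1 38 17
f 38 12 41
f 17 41 6
f 38 41 17
f 1 17 13
f 17 6 18
f 13 18 2
f 17 18 13
f 1 13 22
f 13 2 23
f 22 23 8
f 13 23 22
f 1 22 34
f 22 8 37
f 34 37 11
f 22 37 34
f 1 34 38
f 34 11 42
f 38 42 12
f 34 42 38
f 2 18 29
f 18 6 32
f 29 32 10
f 18 32 29
f 6 41 19
f 41 12 40
f 19 40 5
f 41 40 19
f 12 42 39
f 42 11 35
f 39 35 3
f 42 35 39
f 11 37 36
f 37 8 24
f 36 24 7
f 37 24 36
f 8 23 28
f 23 2 25
f 28 25 9
f 23 25 28
f 4 30 16
f 30 10 31
f 16 31 5
f 30 31 16
f 4 16 14
f 16 5 15
f 14 15 3
f 16 15 14
f 4 14 21
f 14 3 20
f 21 20 7
f 14 20 21
f 4 21 26
f 21 7 27
f 26 27 9
f 21 27 26
f 4 26 30
f 26 9 33
f 30 33 10
f 26 33 30
f 5 31 19
f 31 10 32
f 19 32 6
f 31 32 19
f 3 15 39
f 15 5 40
f 39 40 12
f 15 40 39
f 7 20 36
f 20 3 35
f 36 35 11
f 20 35 36
f 9 27 28
f 27 7 24
f 28 24 8
f 27 24 28
f 10 33 29
f 33 9 25
f 29 25 2
f 33 25 29
f 44 43 47
f 44 47 45
f 45 47 48
f 45 48 46
f 47 43 49
f 47 49 48
f 48 49 50
f 48 50 46
f 49 43 51
f 49 51 50
f 50 51 52
f 50 52 46
f 51 43 53
f 51 53 52
f 52 53 54
f 52 54 46
f 53 43 55
f 53 55 54
f 54 55 56
f 54 56 46
f 55 43 57
f 55 57 56
f 56 57 58
f 56 58 46
f 57 43 59
f 57 59 58
f 58 59 60
f 58 60 46
f 59 43 61
f 59 61 60
f 60 61 62
f 60 62 46
f 61 43 63
f 61 63 62
f 62 63 64
f 62 64 46
f 63 43 65
f 63 65 64
f 64 65 66
f 64 66 46
f 65 43 67
f 65 67 66
f 66 67 68
f 66 68 46
f 67 43 69
f 67 69 68
f 68 69 70
f 68 70 46
f 69 43 71
f 69 71 70
f 70 71 72
f 70 72 46
f 71 43 73
f 71 73 72
f 72 73 74
f 72 74 46
f 73 43 44
f 73 44 74
f 74 44 45
f 74 45 46
f 76 78 75
f 79 76 75
f 75 78 77
f 77 79 75
f 76 82 78
f 80 76 79
f 80 82 76
f 78 82 77
f 81 79 77
f 77 82 81
f 81 80 79
f 82 80 81



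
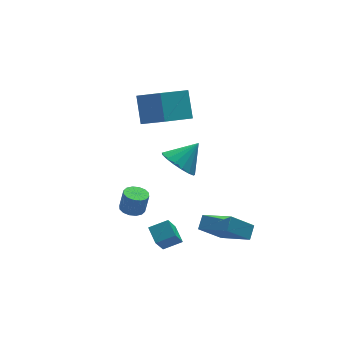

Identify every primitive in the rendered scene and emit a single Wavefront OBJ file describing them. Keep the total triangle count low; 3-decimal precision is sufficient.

v -3.175 -3.597 -2.969
v -3.791 -4.256 -1.648
v -3.226 -2.694 -2.542
v -3.842 -3.353 -1.221
v -2.198 -3.727 -2.579
v -2.814 -4.386 -1.258
v -2.249 -2.824 -2.152
v -2.865 -3.483 -0.831
v -2.49 1.581 2.377
v -1.635 0.424 3.246
v -2.331 2.683 3.689
v -1.476 1.526 4.557
v -0.744 2.274 1.583
v 0.111 1.117 2.451
v -0.585 3.376 2.894
v 0.27 2.219 3.763
v -1.085 -2.917 -2.659
v -0.174 -4.463 -1.689
v -0.641 -2.349 -2.172
v 0.27 -3.896 -1.202
v 0.15 -2.904 -3.798
v 1.061 -4.451 -2.828
v 0.594 -2.337 -3.311
v 1.505 -3.883 -2.341
v -3.62 -0.234 -2.567
v -3.041 0.076 -2.698
v -2.8 0.104 -1.563
v -3.38 -0.206 -1.433
v -3.272 0.332 -2.655
v -3.031 0.359 -1.521
v -3.596 0.435 -2.589
v -3.355 0.463 -1.454
v -3.926 0.36 -2.517
v -3.686 0.388 -1.382
v -4.175 0.126 -2.458
v -3.935 0.153 -1.324
v -4.275 -0.205 -2.429
v -4.035 -0.178 -1.295
v -4.2 -0.544 -2.437
v -3.959 -0.516 -1.302
v -3.969 -0.799 -2.479
v -3.728 -0.772 -1.345
v -3.645 -0.903 -2.546
v -3.404 -0.875 -1.411
v -3.314 -0.828 -2.618
v -3.074 -0.8 -1.483
v -3.065 -0.593 -2.676
v -2.825 -0.566 -1.542
v -2.965 -0.262 -2.705
v -2.725 -0.235 -1.571
v -1.78 -1.936 1.896
v -1.113 -2.475 1.308
v -0.62 -1.664 2.964
v -1.068 -2.008 1.141
v -1.187 -1.524 1.147
v -1.442 -1.135 1.325
v -1.774 -0.93 1.633
v -2.108 -0.954 2.002
v -2.366 -1.204 2.346
v -2.49 -1.622 2.588
v -2.452 -2.111 2.67
v -2.26 -2.56 2.576
v -1.957 -2.866 2.325
v -1.615 -2.959 1.977
v -1.31 -2.818 1.61
f 2 4 1
f 5 2 1
f 1 4 3
f 3 5 1
f 2 8 4
f 6 2 5
f 6 8 2
f 4 8 3
f 7 5 3
f 3 8 7
f 7 6 5
f 8 6 7
f 10 12 9
f 13 10 9
f 9 12 11
f 11 13 9
f 10 16 12
f 14 10 13
f 14 16 10
f 12 16 11
f 15 13 11
f 11 16 15
f 15 14 13
f 16 14 15
f 18 20 17
f 21 18 17
f 17 20 19
f 19 21 17
f 18 24 20
f 22 18 21
f 22 24 18
f 20 24 19
f 23 21 19
f 19 24 23
f 23 22 21
f 24 22 23
f 26 25 29
f 26 29 27
f 27 29 30
f 27 30 28
f 29 25 31
f 29 31 30
f 30 31 32
f 30 32 28
f 31 25 33
f 31 33 32
f 32 33 34
f 32 34 28
f 33 25 35
f 33 35 34
f 34 35 36
f 34 36 28
f 35 25 37
f 35 37 36
f 36 37 38
f 36 38 28
f 37 25 39
f 37 39 38
f 38 39 40
f 38 40 28
f 39 25 41
f 39 41 40
f 40 41 42
f 40 42 28
f 41 25 43
f 41 43 42
f 42 43 44
f 42 44 28
f 43 25 45
f 43 45 44
f 44 45 46
f 44 46 28
f 45 25 47
f 45 47 46
f 46 47 48
f 46 48 28
f 47 25 49
f 47 49 48
f 48 49 50
f 48 50 28
f 49 25 26
f 49 26 50
f 50 26 27
f 50 27 28
f 52 51 54
f 52 54 53
f 54 51 55
f 54 55 53
f 55 51 56
f 55 56 53
f 56 51 57
f 56 57 53
f 57 51 58
f 57 58 53
f 58 51 59
f 58 59 53
f 59 51 60
f 59 60 53
f 60 51 61
f 60 61 53
f 61 51 62
f 61 62 53
f 62 51 63
f 62 63 53
f 63 51 64
f 63 64 53
f 64 51 65
f 64 65 53
f 65 51 52
f 65 52 53



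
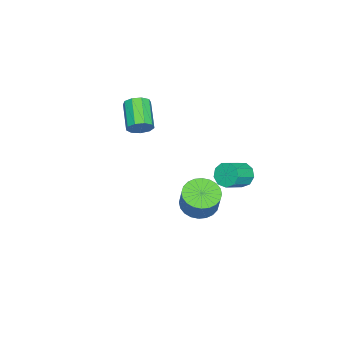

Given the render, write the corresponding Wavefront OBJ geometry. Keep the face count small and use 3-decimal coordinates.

v 2.601 2.765 0.392
v 3.466 2.687 0.058
v 3.963 2.997 1.274
v 3.099 3.075 1.608
v 3.398 3.038 -0.003
v 3.895 3.348 1.213
v 3.208 3.347 -0.005
v 3.706 3.658 1.211
v 2.926 3.568 0.054
v 3.424 3.878 1.27
v 2.595 3.667 0.165
v 3.092 3.977 1.381
v 2.265 3.628 0.31
v 2.762 3.938 1.526
v 1.985 3.458 0.467
v 2.483 3.768 1.683
v 1.8 3.182 0.613
v 2.298 3.492 1.829
v 1.737 2.843 0.726
v 2.234 3.153 1.942
v 1.805 2.492 0.787
v 2.302 2.802 2.003
v 1.994 2.182 0.789
v 2.492 2.493 2.005
v 2.276 1.962 0.73
v 2.774 2.272 1.946
v 2.608 1.863 0.619
v 3.105 2.173 1.835
v 2.938 1.902 0.474
v 3.435 2.212 1.69
v 3.217 2.072 0.317
v 3.715 2.382 1.533
v 3.402 2.348 0.171
v 3.9 2.658 1.387
v -0.586 -1.443 2.324
v -0.193 -1.548 2.881
v -1.501 -2.242 3.673
v -1.894 -2.137 3.116
v -0.401 -1.125 2.908
v -1.709 -1.82 3.7
v -0.696 -0.851 2.661
v -2.004 -1.545 3.454
v -0.939 -0.854 2.257
v -2.247 -1.548 3.049
v -1.017 -1.132 1.884
v -2.326 -1.827 2.676
v -0.893 -1.556 1.717
v -2.202 -2.25 2.509
v -0.626 -1.927 1.834
v -1.934 -2.621 2.626
v -0.339 -2.071 2.18
v -1.648 -2.766 2.972
v -0.168 -1.921 2.594
v -1.477 -2.616 3.386
v -3.627 2.743 -2.239
v -3.193 2.904 -2.829
v -2.098 2.438 -2.15
v -2.533 2.277 -1.561
v -3.217 3.308 -2.513
v -2.122 2.841 -1.835
v -3.433 3.447 -2.069
v -2.338 2.981 -1.391
v -3.74 3.257 -1.705
v -2.645 2.791 -1.026
v -3.994 2.827 -1.591
v -2.899 2.36 -0.912
v -4.077 2.357 -1.78
v -2.982 1.891 -1.101
v -3.949 2.068 -2.184
v -2.855 1.602 -1.505
v -3.671 2.095 -2.614
v -2.577 1.629 -1.935
v -3.372 2.425 -2.869
v -2.278 1.959 -2.19
f 2 1 5
f 2 5 3
f 3 5 6
f 3 6 4
f 5 1 7
f 5 7 6
f 6 7 8
f 6 8 4
f 7 1 9
f 7 9 8
f 8 9 10
f 8 10 4
f 9 1 11
f 9 11 10
f 10 11 12
f 10 12 4
f 11 1 13
f 11 13 12
f 12 13 14
f 12 14 4
f 13 1 15
f 13 15 14
f 14 15 16
f 14 16 4
f 15 1 17
f 15 17 16
f 16 17 18
f 16 18 4
f 17 1 19
f 17 19 18
f 18 19 20
f 18 20 4
f 19 1 21
f 19 21 20
f 20 21 22
f 20 22 4
f 21 1 23
f 21 23 22
f 22 23 24
f 22 24 4
f 23 1 25
f 23 25 24
f 24 25 26
f 24 26 4
f 25 1 27
f 25 27 26
f 26 27 28
f 26 28 4
f 27 1 29
f 27 29 28
f 28 29 30
f 28 30 4
f 29 1 31
f 29 31 30
f 30 31 32
f 30 32 4
f 31 1 33
f 31 33 32
f 32 33 34
f 32 34 4
f 33 1 2
f 33 2 34
f 34 2 3
f 34 3 4
f 36 35 39
f 36 39 37
f 37 39 40
f 37 40 38
f 39 35 41
f 39 41 40
f 40 41 42
f 40 42 38
f 41 35 43
f 41 43 42
f 42 43 44
f 42 44 38
f 43 35 45
f 43 45 44
f 44 45 46
f 44 46 38
f 45 35 47
f 45 47 46
f 46 47 48
f 46 48 38
f 47 35 49
f 47 49 48
f 48 49 50
f 48 50 38
f 49 35 51
f 49 51 50
f 50 51 52
f 50 52 38
f 51 35 53
f 51 53 52
f 52 53 54
f 52 54 38
f 53 35 36
f 53 36 54
f 54 36 37
f 54 37 38
f 56 55 59
f 56 59 57
f 57 59 60
f 57 60 58
f 59 55 61
f 59 61 60
f 60 61 62
f 60 62 58
f 61 55 63
f 61 63 62
f 62 63 64
f 62 64 58
f 63 55 65
f 63 65 64
f 64 65 66
f 64 66 58
f 65 55 67
f 65 67 66
f 66 67 68
f 66 68 58
f 67 55 69
f 67 69 68
f 68 69 70
f 68 70 58
f 69 55 71
f 69 71 70
f 70 71 72
f 70 72 58
f 71 55 73
f 71 73 72
f 72 73 74
f 72 74 58
f 73 55 56
f 73 56 74
f 74 56 57
f 74 57 58



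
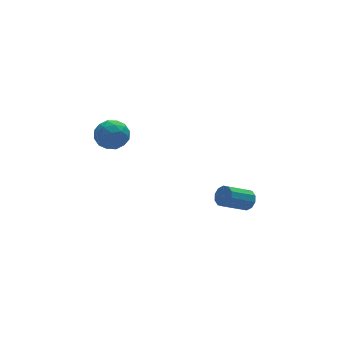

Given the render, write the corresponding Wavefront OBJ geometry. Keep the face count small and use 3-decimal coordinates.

v -2.855 0.595 4.004
v -2.442 0.24 3.463
v -3.518 -0.44 4.177
v -3.105 -0.795 3.636
v -2.78 -0.607 4.306
v -2.371 0.033 4.199
v -3.589 -0.233 3.441
v -3.18 0.407 3.334
v -2.895 -0.272 3.116
v -2.395 -0.503 3.65
v -3.565 0.303 3.99
v -3.065 0.072 4.524
v -2.59 0.509 3.719
v -3.37 -0.709 3.921
v -3.179 -0.598 4.315
v -2.936 -0.807 3.998
v -2.549 0.387 4.151
v -2.305 0.178 3.833
v -2.504 -0.32 4.328
v -3.655 -0.378 3.807
v -3.411 -0.587 3.489
v -3.024 0.607 3.642
v -2.781 0.398 3.325
v -3.456 0.12 3.312
v -2.614 -0.001 3.196
v -3.003 -0.61 3.298
v -3.288 -0.279 3.183
v -3.048 0.097 3.12
v -2.32 -0.137 3.511
v -2.71 -0.745 3.612
v -2.519 -0.635 4.006
v -2.278 -0.258 3.943
v -2.586 -0.438 3.306
v -3.25 0.545 4.028
v -3.64 -0.063 4.129
v -3.682 0.058 3.697
v -3.441 0.435 3.634
v -2.957 0.41 4.342
v -3.346 -0.199 4.444
v -2.912 -0.297 4.52
v -2.672 0.079 4.457
v -3.374 0.238 4.334
v 2.878 -0.403 -1.832
v 3.147 -0.651 -1.448
v 1.991 -0.785 -0.725
v 1.722 -0.537 -1.108
v 3.15 -0.33 -1.383
v 1.995 -0.464 -0.659
v 3.05 -0.037 -1.49
v 1.894 -0.171 -0.766
v 2.884 0.116 -1.727
v 1.728 -0.017 -1.003
v 2.715 0.071 -2.004
v 1.56 -0.062 -1.28
v 2.609 -0.155 -2.215
v 1.453 -0.289 -1.492
v 2.605 -0.476 -2.281
v 1.45 -0.61 -1.557
v 2.706 -0.769 -2.174
v 1.55 -0.903 -1.45
v 2.872 -0.923 -1.937
v 1.716 -1.056 -1.213
v 3.04 -0.878 -1.66
v 1.885 -1.011 -0.936
f 1 38 17
f 38 12 41
f 17 41 6
f 38 41 17
f 1 17 13
f 17 6 18
f 13 18 2
f 17 18 13
f 1 13 22
f 13 2 23
f 22 23 8
f 13 23 22
f 1 22 34
f 22 8 37
f 34 37 11
f 22 37 34
f 1 34 38
f 34 11 42
f 38 42 12
f 34 42 38
f 2 18 29
f 18 6 32
f 29 32 10
f 18 32 29
f 6 41 19
f 41 12 40
f 19 40 5
f 41 40 19
f 12 42 39
f 42 11 35
f 39 35 3
f 42 35 39
f 11 37 36
f 37 8 24
f 36 24 7
f 37 24 36
f 8 23 28
f 23 2 25
f 28 25 9
f 23 25 28
f 4 30 16
f 30 10 31
f 16 31 5
f 30 31 16
f 4 16 14
f 16 5 15
f 14 15 3
f 16 15 14
f 4 14 21
f 14 3 20
f 21 20 7
f 14 20 21
f 4 21 26
f 21 7 27
f 26 27 9
f 21 27 26
f 4 26 30
f 26 9 33
f 30 33 10
f 26 33 30
f 5 31 19
f 31 10 32
f 19 32 6
f 31 32 19
f 3 15 39
f 15 5 40
f 39 40 12
f 15 40 39
f 7 20 36
f 20 3 35
f 36 35 11
f 20 35 36
f 9 27 28
f 27 7 24
f 28 24 8
f 27 24 28
f 10 33 29
f 33 9 25
f 29 25 2
f 33 25 29
f 44 43 47
f 44 47 45
f 45 47 48
f 45 48 46
f 47 43 49
f 47 49 48
f 48 49 50
f 48 50 46
f 49 43 51
f 49 51 50
f 50 51 52
f 50 52 46
f 51 43 53
f 51 53 52
f 52 53 54
f 52 54 46
f 53 43 55
f 53 55 54
f 54 55 56
f 54 56 46
f 55 43 57
f 55 57 56
f 56 57 58
f 56 58 46
f 57 43 59
f 57 59 58
f 58 59 60
f 58 60 46
f 59 43 61
f 59 61 60
f 60 61 62
f 60 62 46
f 61 43 63
f 61 63 62
f 62 63 64
f 62 64 46
f 63 43 44
f 63 44 64
f 64 44 45
f 64 45 46



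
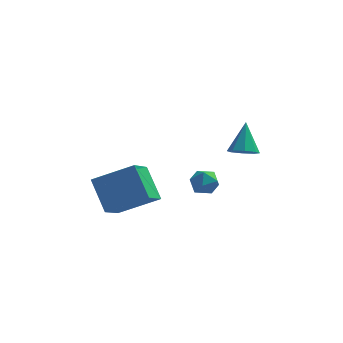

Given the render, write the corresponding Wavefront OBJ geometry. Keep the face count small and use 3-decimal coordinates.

v -3.878 -4.351 -1.676
v -4.589 -3.293 -0.377
v -3.499 -3.002 -2.566
v -4.21 -1.944 -1.267
v -2.05 -4.256 -0.753
v -2.761 -3.198 0.546
v -1.671 -2.907 -1.643
v -2.382 -1.849 -0.344
v -0.287 -1.106 -0.925
v 0.097 -0.885 -1.513
v 0.023 -2.235 -1.147
v 0.407 -2.014 -1.735
v 0.64 -1.843 -1.058
v 0.448 -1.145 -0.921
v -0.328 -1.975 -1.739
v -0.52 -1.277 -1.602
v 0.072 -1.422 -2.016
v 0.67 -1.34 -1.595
v -0.55 -1.78 -1.065
v 0.048 -1.698 -0.644
v 1.788 -3.356 1.662
v 2.463 -3.307 1.603
v 1.832 -2.444 2.938
v 2.213 -2.932 1.343
v 1.713 -2.805 1.27
v 1.257 -3.002 1.427
v 1.112 -3.406 1.721
v 1.363 -3.781 1.98
v 1.862 -3.907 2.053
v 2.318 -3.711 1.897
f 2 4 1
f 5 2 1
f 1 4 3
f 3 5 1
f 2 8 4
f 6 2 5
f 6 8 2
f 4 8 3
f 7 5 3
f 3 8 7
f 7 6 5
f 8 6 7
f 9 20 14
f 9 14 10
f 9 10 16
f 9 16 19
f 9 19 20
f 10 14 18
f 14 20 13
f 20 19 11
f 19 16 15
f 16 10 17
f 12 18 13
f 12 13 11
f 12 11 15
f 12 15 17
f 12 17 18
f 13 18 14
f 11 13 20
f 15 11 19
f 17 15 16
f 18 17 10
f 22 21 24
f 22 24 23
f 24 21 25
f 24 25 23
f 25 21 26
f 25 26 23
f 26 21 27
f 26 27 23
f 27 21 28
f 27 28 23
f 28 21 29
f 28 29 23
f 29 21 30
f 29 30 23
f 30 21 22
f 30 22 23



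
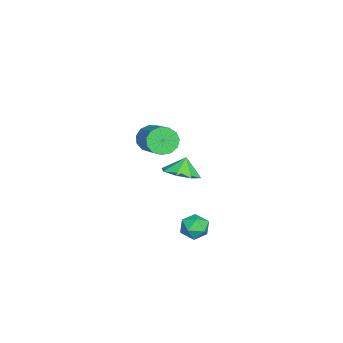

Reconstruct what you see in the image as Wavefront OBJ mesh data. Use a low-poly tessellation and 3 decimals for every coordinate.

v -1.73 -0.177 -1.231
v -1.191 -1.005 -0.822
v -2.15 0.017 -0.289
v -0.77 -0.304 -0.778
v -0.911 0.471 -0.999
v -1.532 0.867 -1.357
v -2.269 0.652 -1.641
v -2.691 -0.049 -1.685
v -2.549 -0.824 -1.463
v -1.928 -1.221 -1.106
v 0.821 1.236 -3.096
v 1.509 1.623 -3.355
v 1.571 0.377 -2.385
v 2.259 0.764 -2.644
v 1.74 1.146 -2.12
v 1.276 1.677 -2.56
v 1.804 0.323 -3.18
v 1.34 0.854 -3.62
v 2.116 1.058 -3.407
v 2.077 1.567 -2.752
v 1.003 0.433 -2.988
v 0.964 0.942 -2.333
v 0.918 -1.201 2.985
v 1.423 -1.616 2.473
v 3.066 -0.814 3.443
v 2.562 -0.399 3.955
v 1.34 -1.202 2.27
v 2.984 -0.4 3.24
v 1.124 -0.788 2.295
v 2.768 0.014 3.265
v 0.842 -0.505 2.539
v 2.486 0.296 3.508
v 0.585 -0.443 2.924
v 2.228 0.358 3.894
v 0.433 -0.622 3.329
v 2.077 0.18 4.299
v 0.435 -0.984 3.624
v 2.079 -0.182 4.594
v 0.591 -1.415 3.717
v 2.234 -0.613 4.687
v 0.85 -1.778 3.577
v 2.494 -0.977 4.547
v 1.132 -1.958 3.25
v 2.775 -1.156 4.22
v 1.345 -1.897 2.838
v 2.988 -1.096 3.808
f 2 1 4
f 2 4 3
f 4 1 5
f 4 5 3
f 5 1 6
f 5 6 3
f 6 1 7
f 6 7 3
f 7 1 8
f 7 8 3
f 8 1 9
f 8 9 3
f 9 1 10
f 9 10 3
f 10 1 2
f 10 2 3
f 11 22 16
f 11 16 12
f 11 12 18
f 11 18 21
f 11 21 22
f 12 16 20
f 16 22 15
f 22 21 13
f 21 18 17
f 18 12 19
f 14 20 15
f 14 15 13
f 14 13 17
f 14 17 19
f 14 19 20
f 15 20 16
f 13 15 22
f 17 13 21
f 19 17 18
f 20 19 12
f 24 23 27
f 24 27 25
f 25 27 28
f 25 28 26
f 27 23 29
f 27 29 28
f 28 29 30
f 28 30 26
f 29 23 31
f 29 31 30
f 30 31 32
f 30 32 26
f 31 23 33
f 31 33 32
f 32 33 34
f 32 34 26
f 33 23 35
f 33 35 34
f 34 35 36
f 34 36 26
f 35 23 37
f 35 37 36
f 36 37 38
f 36 38 26
f 37 23 39
f 37 39 38
f 38 39 40
f 38 40 26
f 39 23 41
f 39 41 40
f 40 41 42
f 40 42 26
f 41 23 43
f 41 43 42
f 42 43 44
f 42 44 26
f 43 23 45
f 43 45 44
f 44 45 46
f 44 46 26
f 45 23 24
f 45 24 46
f 46 24 25
f 46 25 26



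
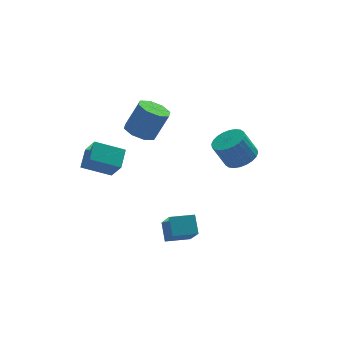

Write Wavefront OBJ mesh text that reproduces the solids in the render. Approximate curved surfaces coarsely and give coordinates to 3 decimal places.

v -2.113 -2.258 -5.103
v -2.094 -3.553 -3.619
v -2 -1.319 -4.286
v -1.981 -2.614 -2.802
v -0.699 -2.346 -5.198
v -0.68 -3.641 -3.714
v -0.586 -1.407 -4.381
v -0.567 -2.702 -2.897
v -5.165 3.604 -2.526
v -4.86 2.687 -1.25
v -4.592 4.648 -1.913
v -4.286 3.731 -0.637
v -3.514 3.129 -3.263
v -3.208 2.212 -1.987
v -2.94 4.173 -2.65
v -2.635 3.256 -1.374
v -1.99 2.653 0.412
v -1.402 1.907 0.133
v -0.521 1.961 1.85
v -1.11 2.707 2.128
v -1.111 2.585 -0.037
v -0.23 2.639 1.679
v -1.335 3.303 0.055
v -0.454 3.357 1.771
v -1.943 3.64 0.356
v -1.062 3.694 2.073
v -2.579 3.399 0.69
v -1.698 3.453 2.407
v -2.87 2.721 0.861
v -1.989 2.775 2.577
v -2.646 2.003 0.769
v -1.765 2.057 2.485
v -2.038 1.666 0.467
v -1.157 1.72 2.184
v 3.078 0.157 -1.113
v 3.685 -0.55 -0.698
v 2.968 -0.305 0.768
v 2.362 0.403 0.353
v 3.903 -0.221 -0.646
v 3.186 0.024 0.819
v 3.995 0.166 -0.666
v 3.279 0.411 0.8
v 3.948 0.551 -0.754
v 3.231 0.796 0.712
v 3.768 0.876 -0.896
v 3.052 1.122 0.57
v 3.484 1.092 -1.071
v 2.767 1.338 0.395
v 3.137 1.166 -1.253
v 2.421 1.411 0.213
v 2.782 1.086 -1.413
v 2.065 1.331 0.053
v 2.472 0.865 -1.528
v 1.755 1.11 -0.062
v 2.254 0.536 -1.579
v 1.537 0.781 -0.114
v 2.161 0.149 -1.56
v 1.445 0.394 -0.094
v 2.209 -0.236 -1.472
v 1.492 0.009 -0.006
v 2.388 -0.562 -1.33
v 1.672 -0.316 0.136
v 2.673 -0.778 -1.155
v 1.956 -0.532 0.311
v 3.019 -0.851 -0.973
v 2.303 -0.606 0.493
v 3.375 -0.771 -0.813
v 2.658 -0.526 0.653
f 2 4 1
f 5 2 1
f 1 4 3
f 3 5 1
f 2 8 4
f 6 2 5
f 6 8 2
f 4 8 3
f 7 5 3
f 3 8 7
f 7 6 5
f 8 6 7
f 10 12 9
f 13 10 9
f 9 12 11
f 11 13 9
f 10 16 12
f 14 10 13
f 14 16 10
f 12 16 11
f 15 13 11
f 11 16 15
f 15 14 13
f 16 14 15
f 18 17 21
f 18 21 19
f 19 21 22
f 19 22 20
f 21 17 23
f 21 23 22
f 22 23 24
f 22 24 20
f 23 17 25
f 23 25 24
f 24 25 26
f 24 26 20
f 25 17 27
f 25 27 26
f 26 27 28
f 26 28 20
f 27 17 29
f 27 29 28
f 28 29 30
f 28 30 20
f 29 17 31
f 29 31 30
f 30 31 32
f 30 32 20
f 31 17 33
f 31 33 32
f 32 33 34
f 32 34 20
f 33 17 18
f 33 18 34
f 34 18 19
f 34 19 20
f 36 35 39
f 36 39 37
f 37 39 40
f 37 40 38
f 39 35 41
f 39 41 40
f 40 41 42
f 40 42 38
f 41 35 43
f 41 43 42
f 42 43 44
f 42 44 38
f 43 35 45
f 43 45 44
f 44 45 46
f 44 46 38
f 45 35 47
f 45 47 46
f 46 47 48
f 46 48 38
f 47 35 49
f 47 49 48
f 48 49 50
f 48 50 38
f 49 35 51
f 49 51 50
f 50 51 52
f 50 52 38
f 51 35 53
f 51 53 52
f 52 53 54
f 52 54 38
f 53 35 55
f 53 55 54
f 54 55 56
f 54 56 38
f 55 35 57
f 55 57 56
f 56 57 58
f 56 58 38
f 57 35 59
f 57 59 58
f 58 59 60
f 58 60 38
f 59 35 61
f 59 61 60
f 60 61 62
f 60 62 38
f 61 35 63
f 61 63 62
f 62 63 64
f 62 64 38
f 63 35 65
f 63 65 64
f 64 65 66
f 64 66 38
f 65 35 67
f 65 67 66
f 66 67 68
f 66 68 38
f 67 35 36
f 67 36 68
f 68 36 37
f 68 37 38



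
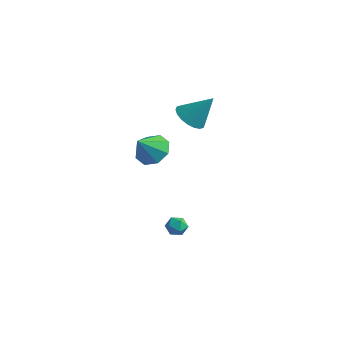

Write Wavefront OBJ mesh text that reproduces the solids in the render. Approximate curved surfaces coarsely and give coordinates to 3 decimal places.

v -0.713 -2.07 2.265
v -0.11 -1.519 2.823
v -0.827 -3.05 3.355
v -0.839 -1.333 2.914
v -1.494 -1.579 2.625
v -1.693 -2.113 2.125
v -1.317 -2.621 1.707
v -0.588 -2.807 1.616
v 0.067 -2.561 1.905
v 0.266 -2.027 2.405
v -0.16 -1.161 -3.244
v 0.329 -0.984 -2.887
v 0.351 -1.996 -3.533
v 0.84 -1.819 -3.176
v 0.302 -2.005 -2.904
v -0.014 -1.489 -2.725
v 0.694 -1.491 -3.695
v 0.378 -0.975 -3.516
v 0.857 -1.189 -3.166
v 0.615 -1.506 -2.677
v 0.065 -1.474 -3.743
v -0.177 -1.791 -3.254
v -0.807 0.928 3.136
v -0.1 0.357 2.94
v 0.127 1.592 4.564
v -0.008 0.696 2.722
v -0.073 1.081 2.585
v -0.284 1.436 2.558
v -0.599 1.691 2.646
v -0.955 1.794 2.831
v -1.281 1.726 3.076
v -1.514 1.5 3.333
v -1.606 1.16 3.551
v -1.54 0.775 3.687
v -1.329 0.42 3.714
v -1.015 0.166 3.627
v -0.659 0.062 3.442
v -0.332 0.131 3.197
f 2 1 4
f 2 4 3
f 4 1 5
f 4 5 3
f 5 1 6
f 5 6 3
f 6 1 7
f 6 7 3
f 7 1 8
f 7 8 3
f 8 1 9
f 8 9 3
f 9 1 10
f 9 10 3
f 10 1 2
f 10 2 3
f 11 22 16
f 11 16 12
f 11 12 18
f 11 18 21
f 11 21 22
f 12 16 20
f 16 22 15
f 22 21 13
f 21 18 17
f 18 12 19
f 14 20 15
f 14 15 13
f 14 13 17
f 14 17 19
f 14 19 20
f 15 20 16
f 13 15 22
f 17 13 21
f 19 17 18
f 20 19 12
f 24 23 26
f 24 26 25
f 26 23 27
f 26 27 25
f 27 23 28
f 27 28 25
f 28 23 29
f 28 29 25
f 29 23 30
f 29 30 25
f 30 23 31
f 30 31 25
f 31 23 32
f 31 32 25
f 32 23 33
f 32 33 25
f 33 23 34
f 33 34 25
f 34 23 35
f 34 35 25
f 35 23 36
f 35 36 25
f 36 23 37
f 36 37 25
f 37 23 38
f 37 38 25
f 38 23 24
f 38 24 25

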